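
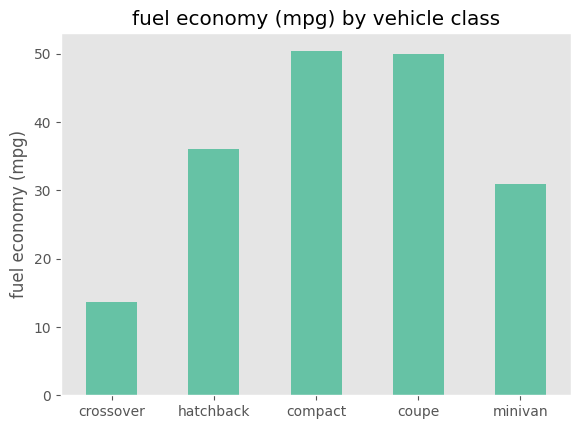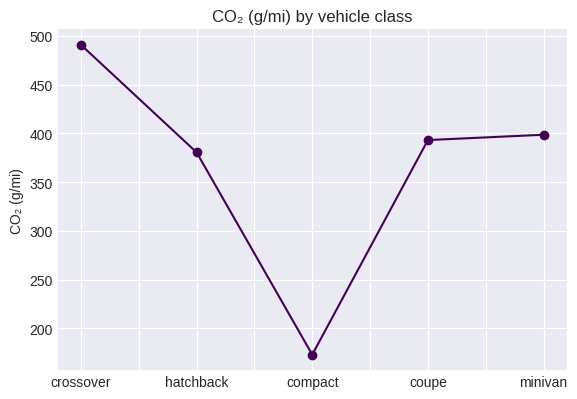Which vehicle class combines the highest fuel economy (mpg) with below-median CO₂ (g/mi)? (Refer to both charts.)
compact

Chart 2 median CO₂ (g/mi) ≈ 400; below-median vehicle classes: hatchback, compact. Among those, compact has the highest fuel economy (mpg) (≈ 50).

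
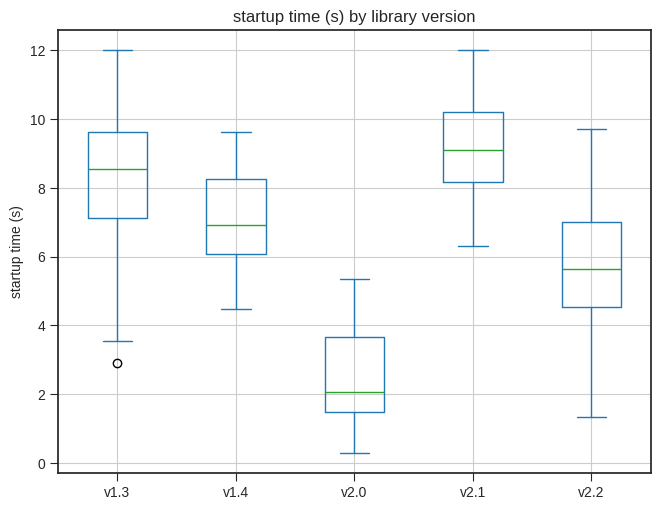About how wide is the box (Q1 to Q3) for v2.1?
Q3 ≈ 10, Q1 ≈ 8; IQR ≈ 2.

≈ 2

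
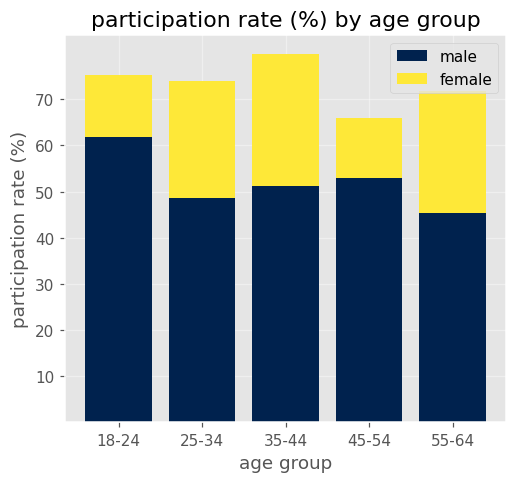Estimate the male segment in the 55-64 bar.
≈ 50

male top ≈ 50, bottom ≈ 0; segment ≈ 50.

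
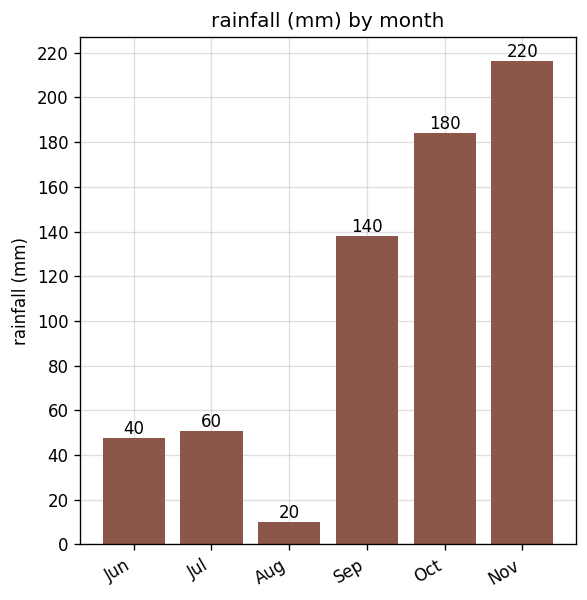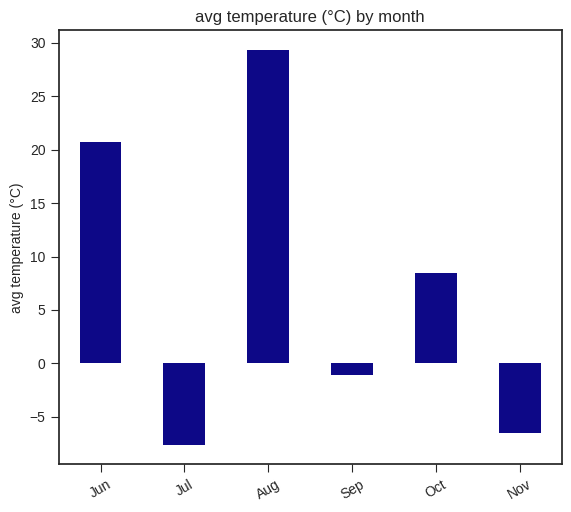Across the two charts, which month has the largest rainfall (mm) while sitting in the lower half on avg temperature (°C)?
Nov

Chart 2 median avg temperature (°C) ≈ 5; below-median months: Jul, Sep, Nov. Among those, Nov has the highest rainfall (mm) (≈ 220).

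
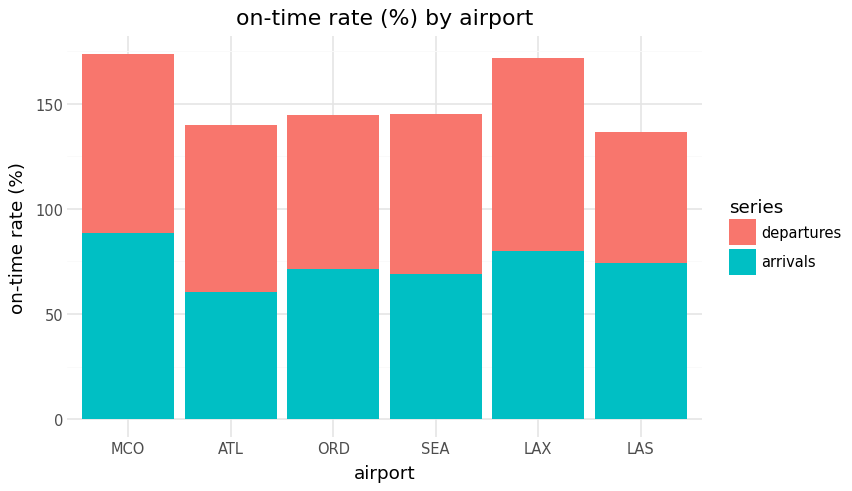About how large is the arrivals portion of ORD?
≈ 80

arrivals top ≈ 80, bottom ≈ 0; segment ≈ 80.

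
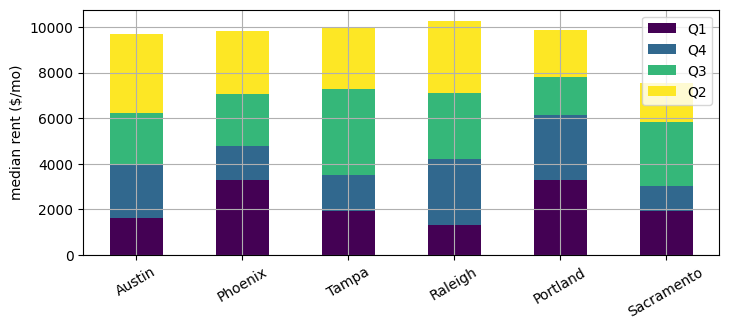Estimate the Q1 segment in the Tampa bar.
Q1 top ≈ 2000, bottom ≈ 0; segment ≈ 2000.

≈ 2000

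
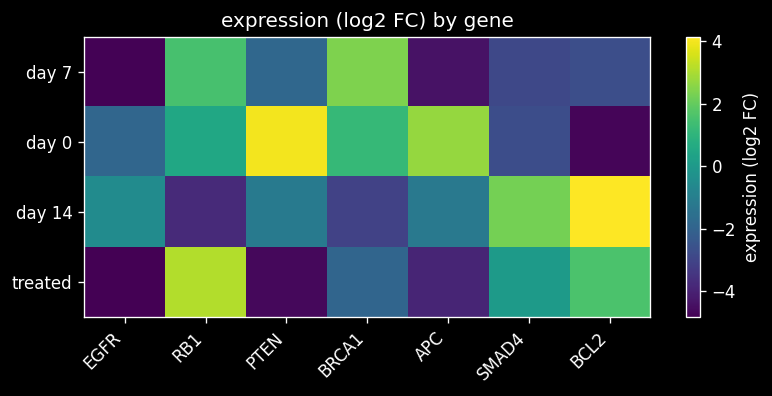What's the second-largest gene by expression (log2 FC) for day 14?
SMAD4

Top 3 for day 14: BCL2 ≈ 4, SMAD4 ≈ 2, EGFR ≈ -1.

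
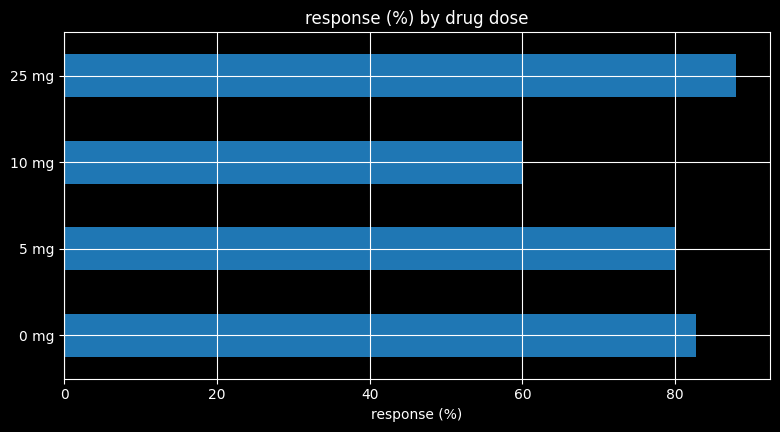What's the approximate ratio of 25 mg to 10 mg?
≈ 1.5×

25 mg ≈ 90, 10 mg ≈ 60; 90/60 ≈ 1.5.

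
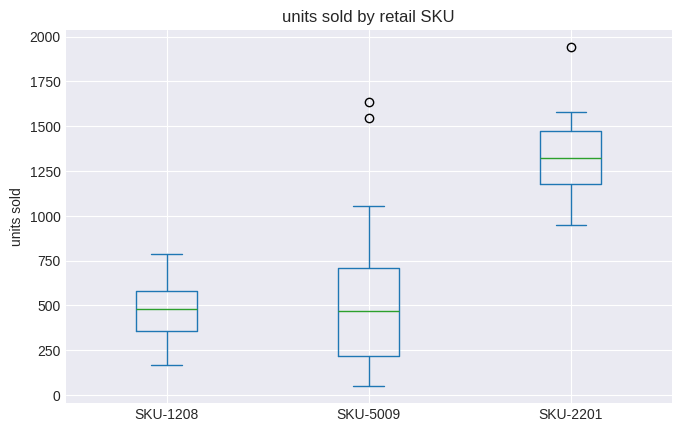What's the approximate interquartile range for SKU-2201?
≈ 300

Q3 ≈ 1500, Q1 ≈ 1200; IQR ≈ 300.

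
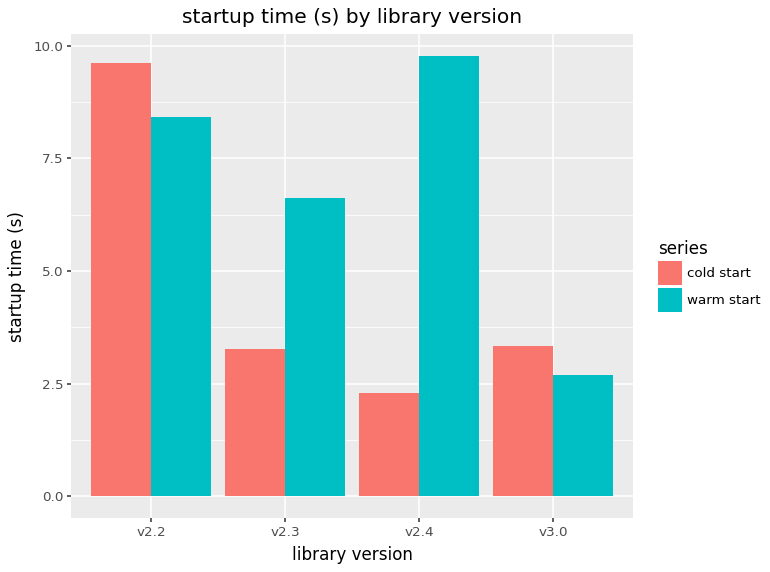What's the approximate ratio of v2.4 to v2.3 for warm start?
≈ 1.43×

v2.4 ≈ 10, v2.3 ≈ 7; 10/7 ≈ 1.43.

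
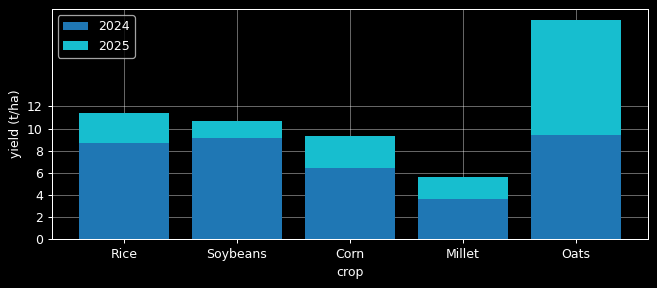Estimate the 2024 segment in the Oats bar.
≈ 10

2024 top ≈ 10, bottom ≈ 0; segment ≈ 10.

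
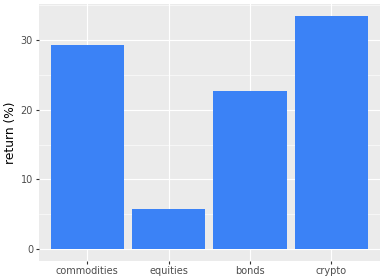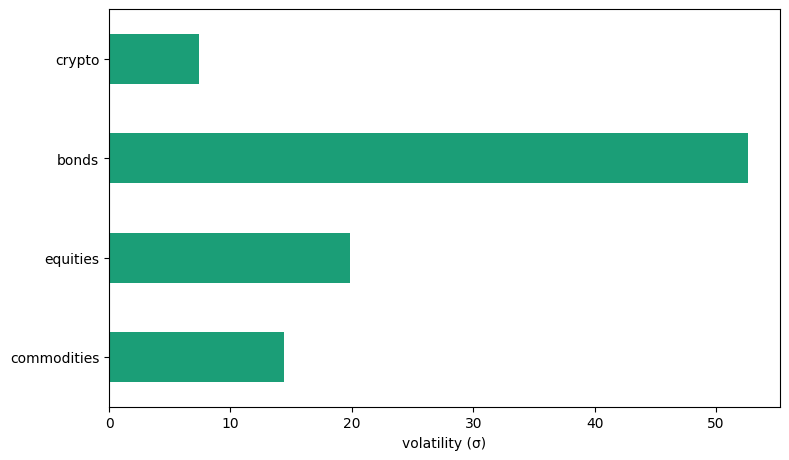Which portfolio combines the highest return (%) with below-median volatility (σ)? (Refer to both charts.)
crypto

Chart 2 median volatility (σ) ≈ 15; below-median portfolios: commodities, crypto. Among those, crypto has the highest return (%) (≈ 35).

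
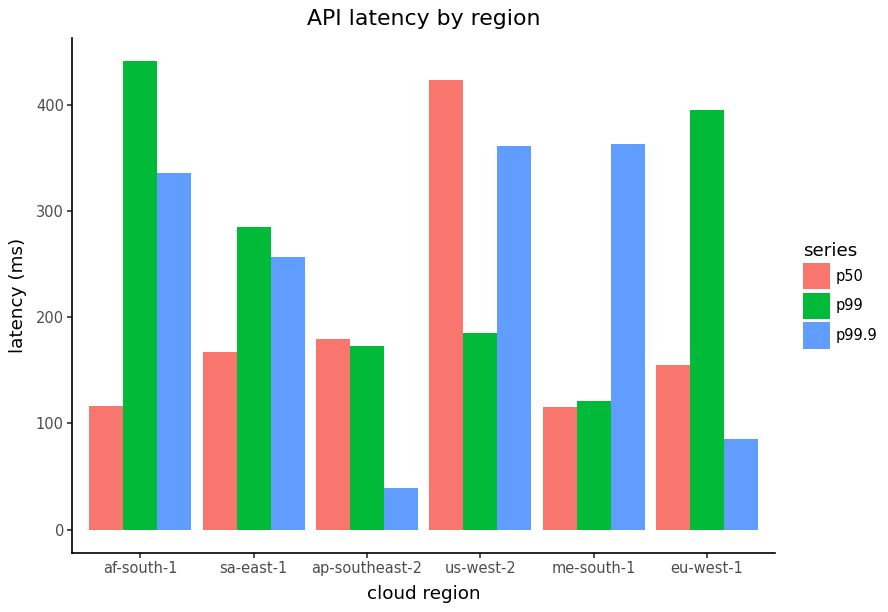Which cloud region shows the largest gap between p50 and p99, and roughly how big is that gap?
af-south-1, ≈ 350 ms

af-south-1: p50 ≈ 100, p99 ≈ 450 → gap ≈ 350. Next-largest (eu-west-1) is only ≈ 250.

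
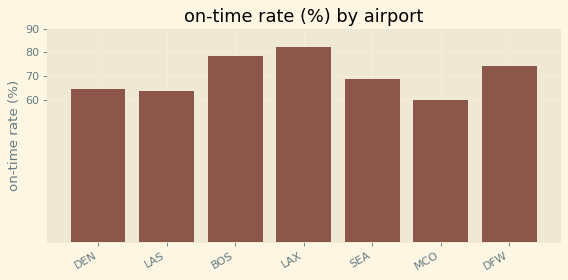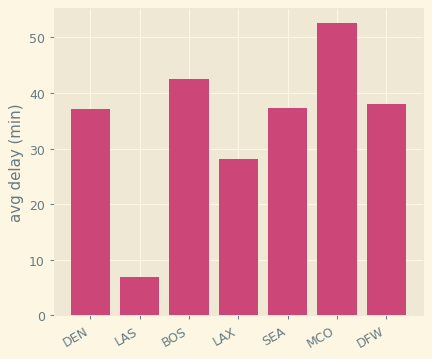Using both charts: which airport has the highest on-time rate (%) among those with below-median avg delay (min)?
LAX

Chart 2 median avg delay (min) ≈ 35; below-median airports: DEN, LAS, LAX. Among those, LAX has the highest on-time rate (%) (≈ 80).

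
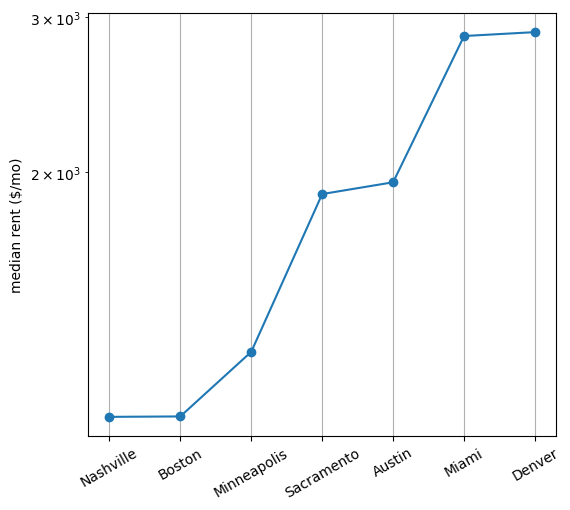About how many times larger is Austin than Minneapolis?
≈ 1.67×

Austin ≈ 2000, Minneapolis ≈ 1200; 2000/1200 ≈ 1.67.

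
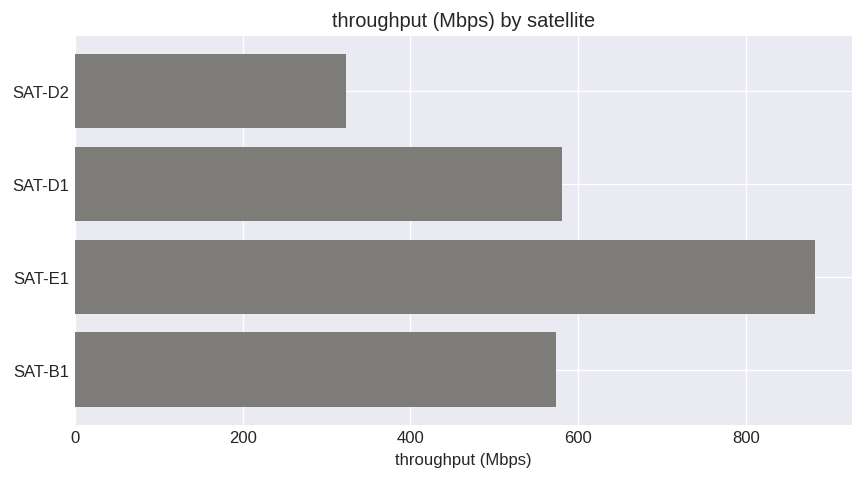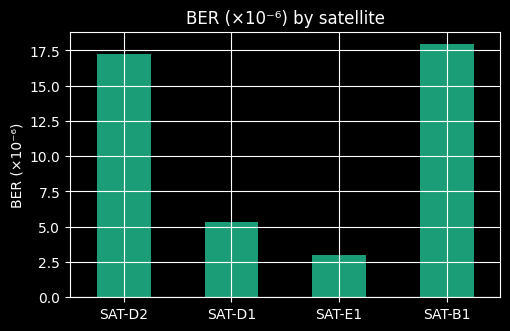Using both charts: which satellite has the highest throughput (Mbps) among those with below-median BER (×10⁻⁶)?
Chart 2 median BER (×10⁻⁶) ≈ 12; below-median satellites: SAT-D1, SAT-E1. Among those, SAT-E1 has the highest throughput (Mbps) (≈ 900).

SAT-E1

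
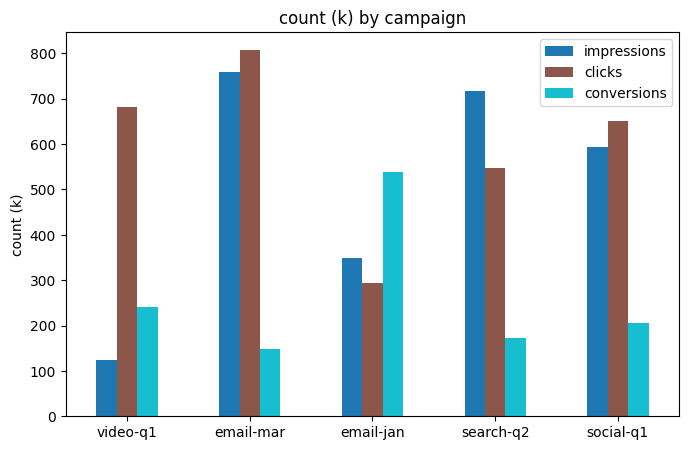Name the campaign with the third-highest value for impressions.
Top 4 for impressions: email-mar ≈ 800, search-q2 ≈ 700, social-q1 ≈ 600, email-jan ≈ 300.

social-q1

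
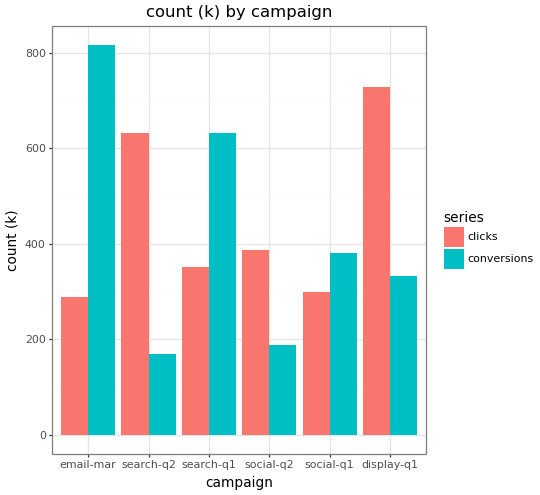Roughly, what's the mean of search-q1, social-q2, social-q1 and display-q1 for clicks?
≈ 450

(400 + 400 + 300 + 700) / 4 ≈ 450.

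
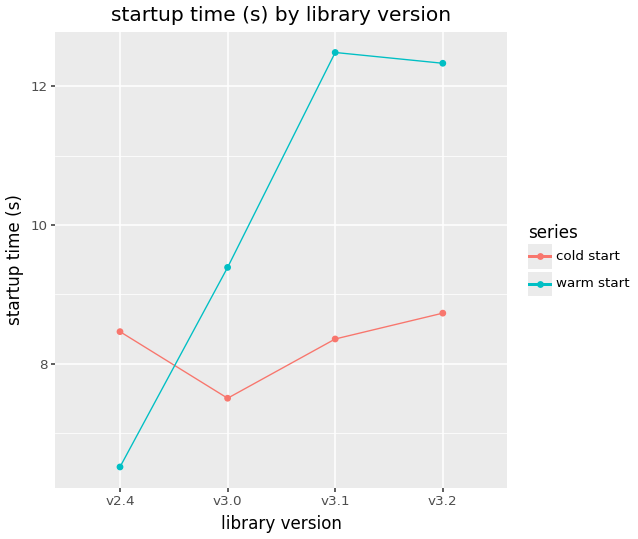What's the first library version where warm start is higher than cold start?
v3.0

v2.4: warm start ≈ 6.5 vs cold start ≈ 8.5 (not yet); v3.0: warm start ≈ 9.5 vs cold start ≈ 7.5 (first crossover).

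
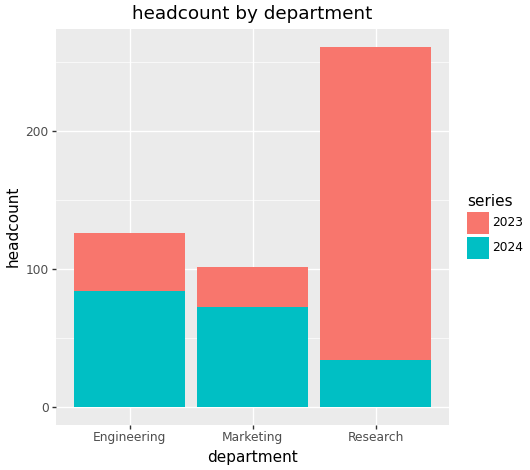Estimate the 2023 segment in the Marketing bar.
≈ 25

2023 top ≈ 100, bottom ≈ 75; segment ≈ 25.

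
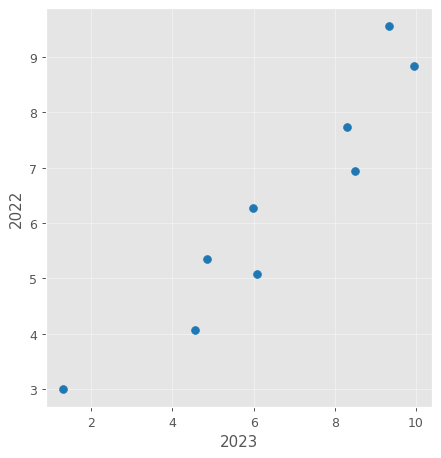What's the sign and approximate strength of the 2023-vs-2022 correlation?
Points are positively correlated; strong (|r| ≈ 0.9).

positive, strong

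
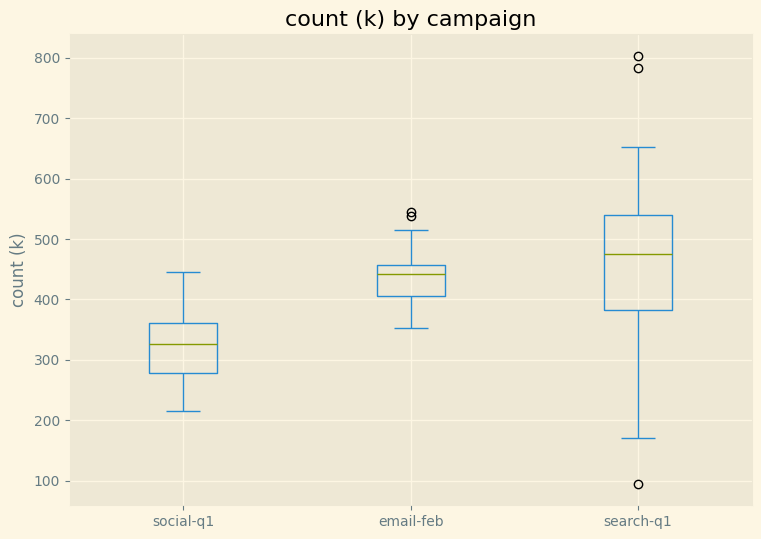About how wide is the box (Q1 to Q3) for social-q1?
≈ 80

Q3 ≈ 360, Q1 ≈ 280; IQR ≈ 80.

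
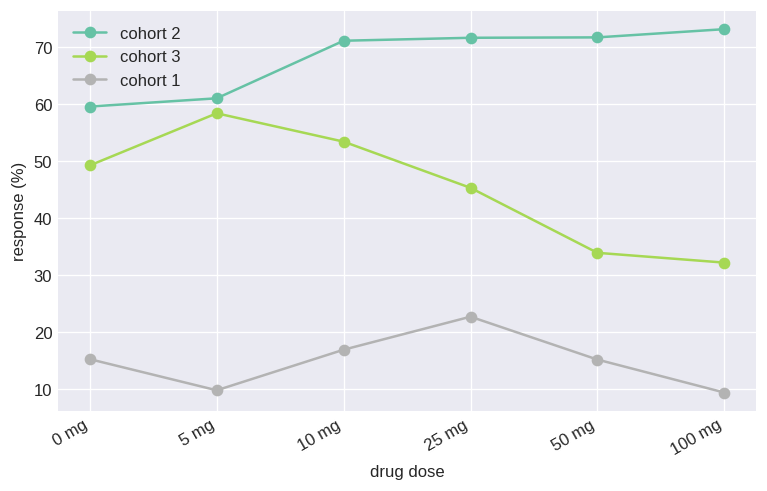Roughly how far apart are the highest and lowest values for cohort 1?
Max 25 mg ≈ 20, min 100 mg ≈ 10; range ≈ 10.

≈ 10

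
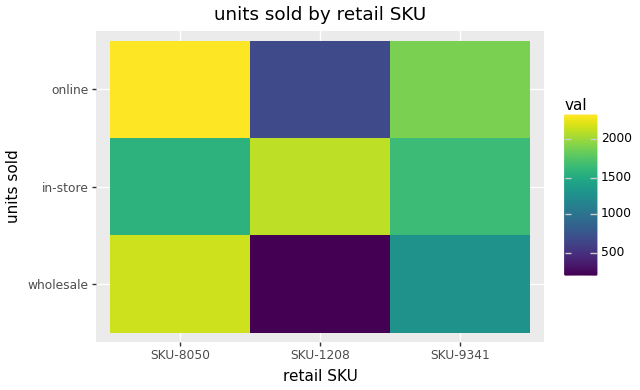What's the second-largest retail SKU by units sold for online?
SKU-9341

Top 3 for online: SKU-8050 ≈ 2400, SKU-9341 ≈ 2000, SKU-1208 ≈ 600.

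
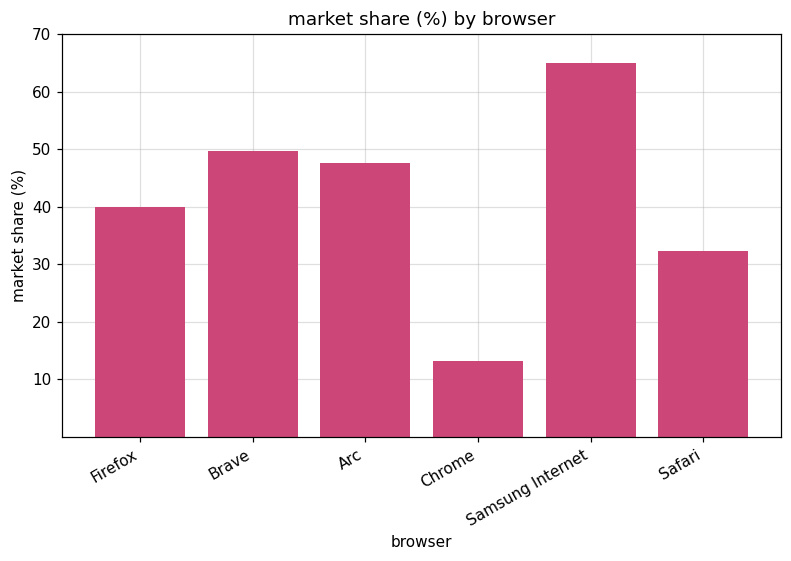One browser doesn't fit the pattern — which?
Chrome ≈ 10; the rest sit between ≈ 30 and ≈ 60.

Chrome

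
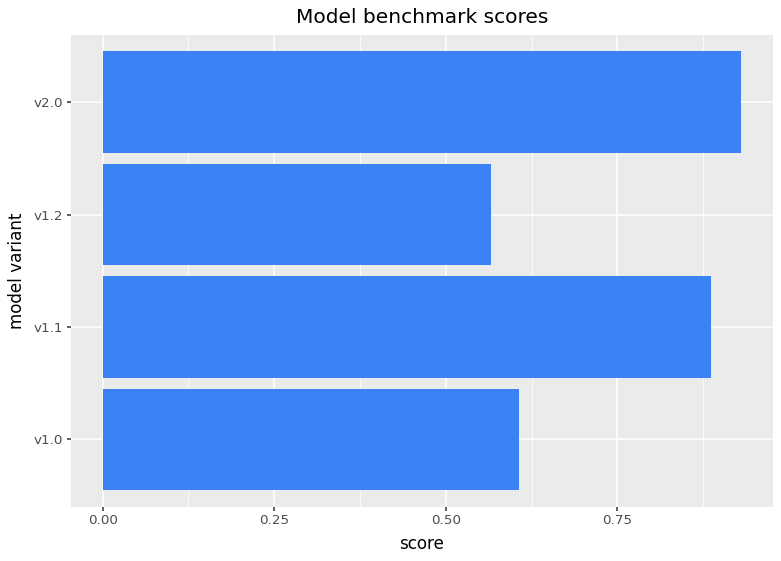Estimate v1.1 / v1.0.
≈ 1.5×

v1.1 ≈ 0.9, v1.0 ≈ 0.6; 0.9/0.6 ≈ 1.5.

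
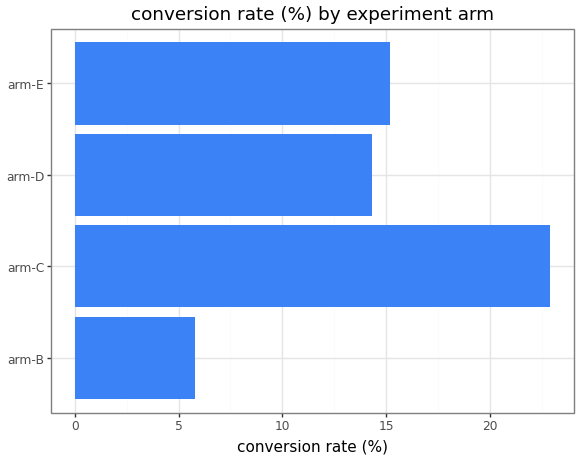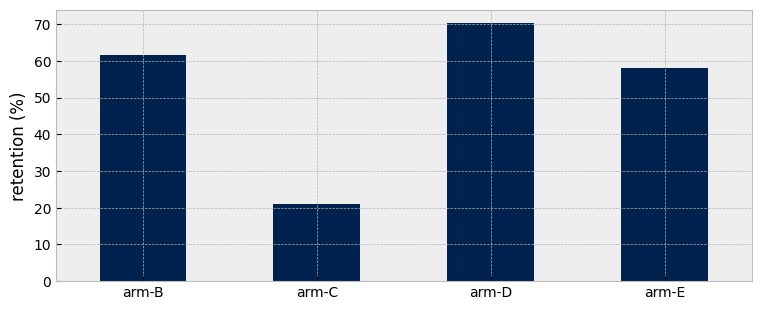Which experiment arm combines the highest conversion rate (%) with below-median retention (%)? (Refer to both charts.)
arm-C

Chart 2 median retention (%) ≈ 60; below-median experiment arms: arm-C, arm-E. Among those, arm-C has the highest conversion rate (%) (≈ 25).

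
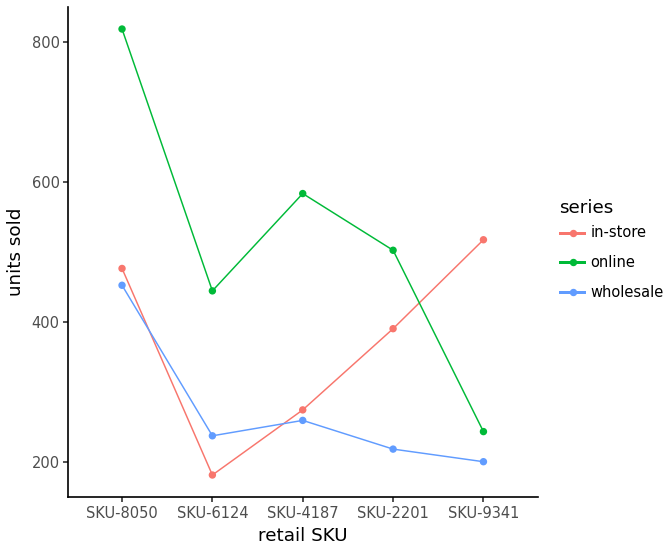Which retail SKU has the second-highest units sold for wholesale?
SKU-4187

Top 3 for wholesale: SKU-8050 ≈ 500, SKU-4187 ≈ 300, SKU-6124 ≈ 200.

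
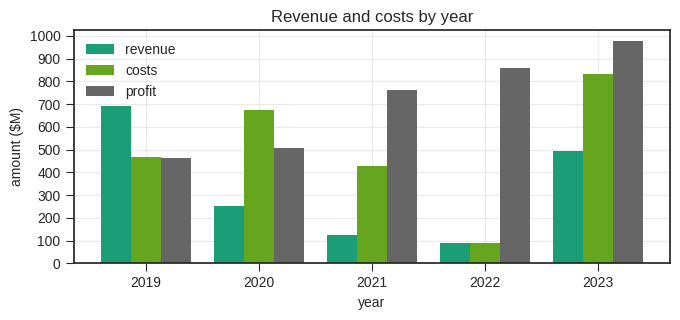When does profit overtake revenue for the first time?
2019: profit ≈ 500 vs revenue ≈ 700 (not yet); 2020: profit ≈ 500 vs revenue ≈ 300 (first crossover).

2020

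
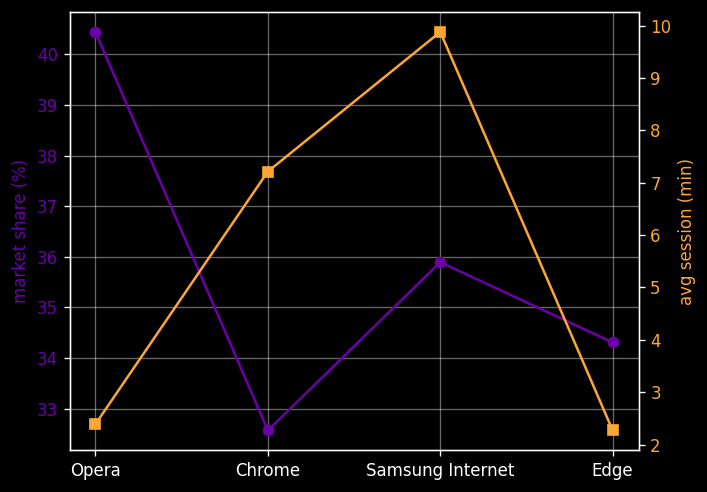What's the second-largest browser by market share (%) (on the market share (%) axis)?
Top 3 (on the market share (%) axis): Opera ≈ 40, Samsung Internet ≈ 36, Edge ≈ 34.

Samsung Internet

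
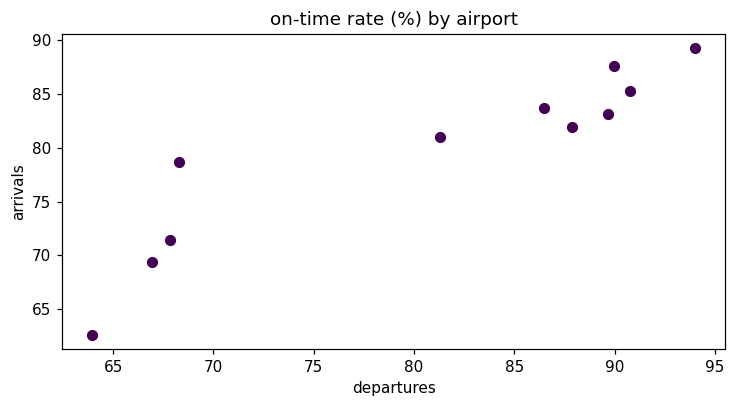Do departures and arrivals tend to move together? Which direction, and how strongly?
positive, strong

Points are positively correlated; strong (|r| ≈ 0.9).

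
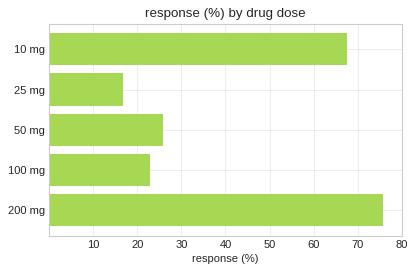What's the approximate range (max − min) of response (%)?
≈ 60

Max 200 mg ≈ 80, min 25 mg ≈ 20; range ≈ 60.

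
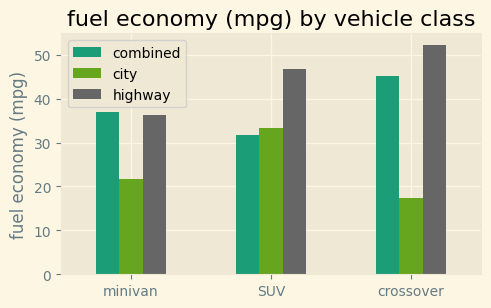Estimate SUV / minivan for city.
SUV ≈ 35, minivan ≈ 20; 35/20 ≈ 1.75.

≈ 1.75×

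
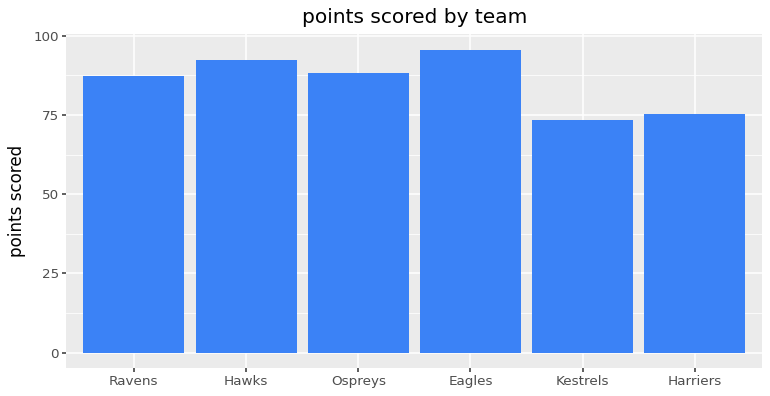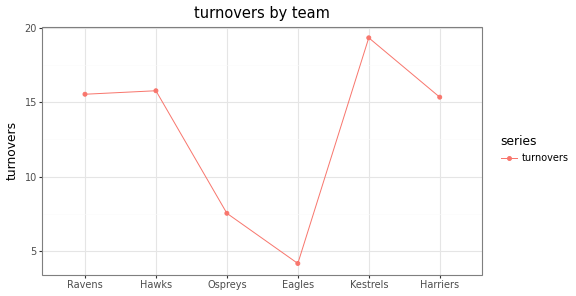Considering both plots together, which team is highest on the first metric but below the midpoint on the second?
Eagles

Chart 2 median turnovers ≈ 16; below-median teams: Ospreys, Eagles, Harriers. Among those, Eagles has the highest points scored (≈ 100).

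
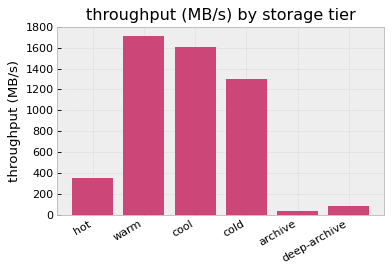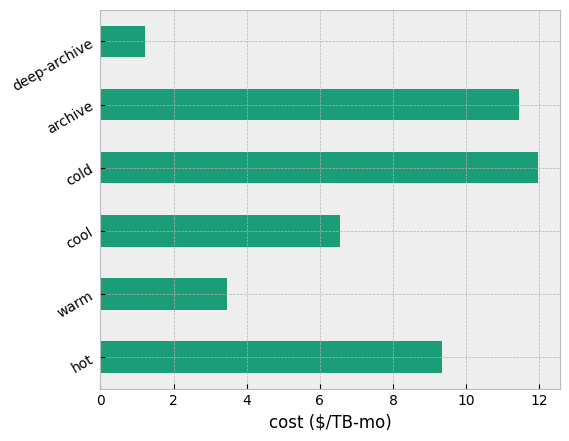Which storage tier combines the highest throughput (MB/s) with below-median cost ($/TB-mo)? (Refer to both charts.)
Chart 2 median cost ($/TB-mo) ≈ 8; below-median storage tiers: warm, cool, deep-archive. Among those, warm has the highest throughput (MB/s) (≈ 1800).

warm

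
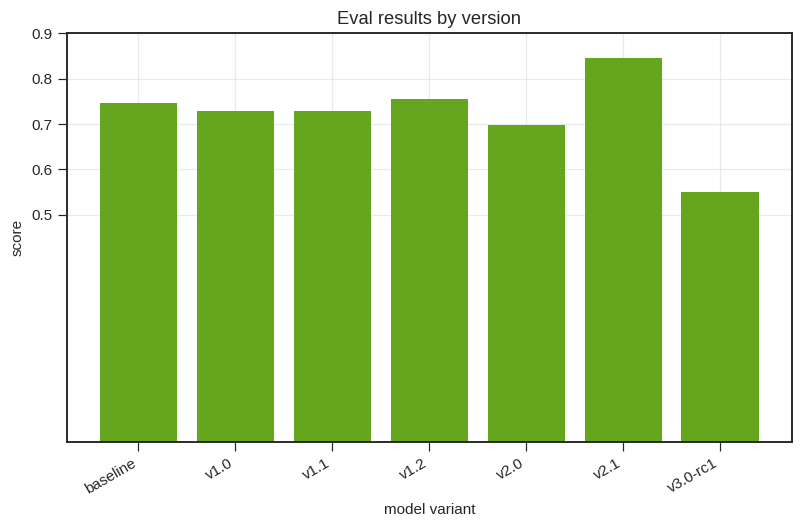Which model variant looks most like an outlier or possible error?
v3.0-rc1 ≈ 0.6; the rest sit between ≈ 0.7 and ≈ 0.8.

v3.0-rc1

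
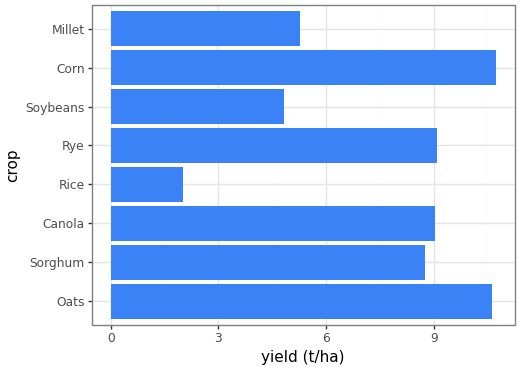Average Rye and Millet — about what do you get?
≈ 7

(9 + 5) / 2 ≈ 7.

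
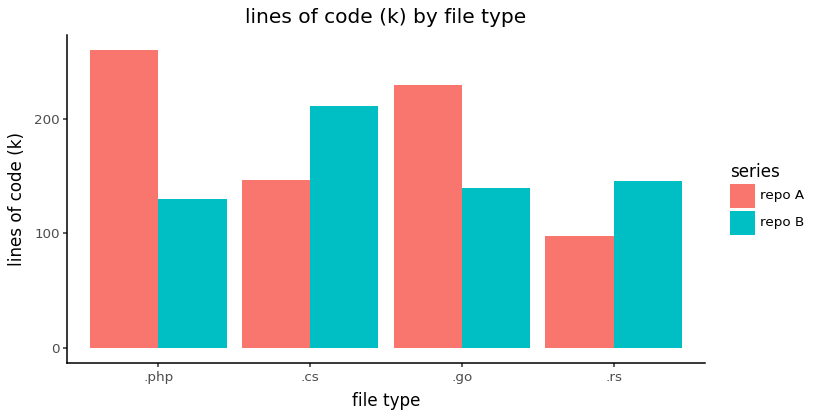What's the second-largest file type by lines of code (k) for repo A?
.go

Top 3 for repo A: .php ≈ 250, .go ≈ 225, .cs ≈ 150.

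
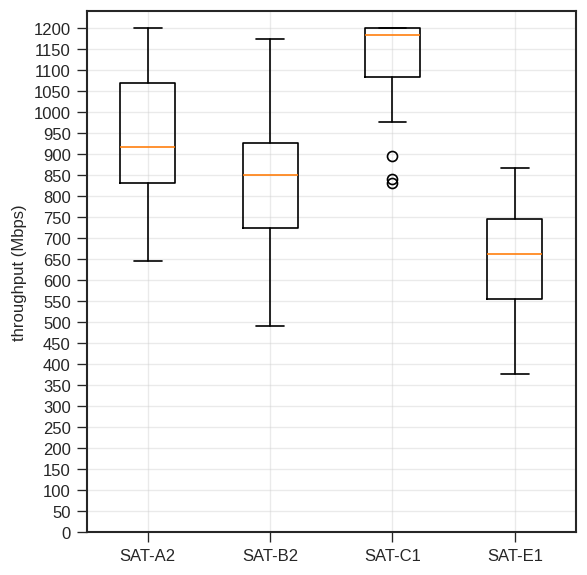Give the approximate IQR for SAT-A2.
Q3 ≈ 1050, Q1 ≈ 850; IQR ≈ 200.

≈ 200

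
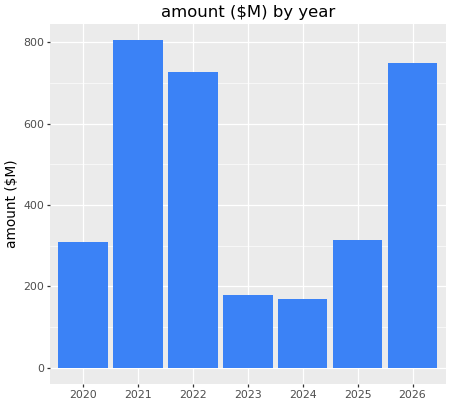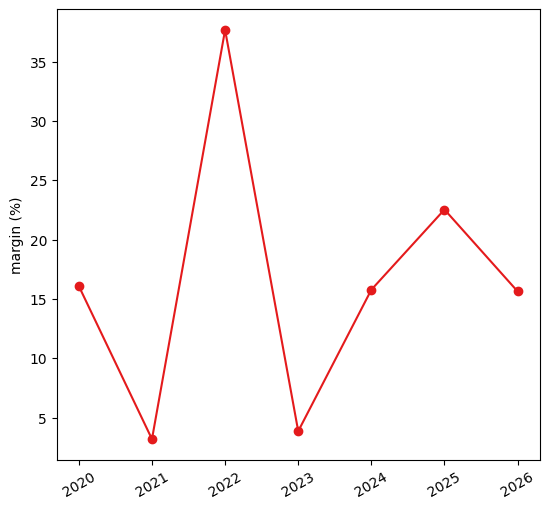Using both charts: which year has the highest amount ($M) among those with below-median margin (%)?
2021

Chart 2 median margin (%) ≈ 15; below-median years: 2021, 2023, 2026. Among those, 2021 has the highest amount ($M) (≈ 800).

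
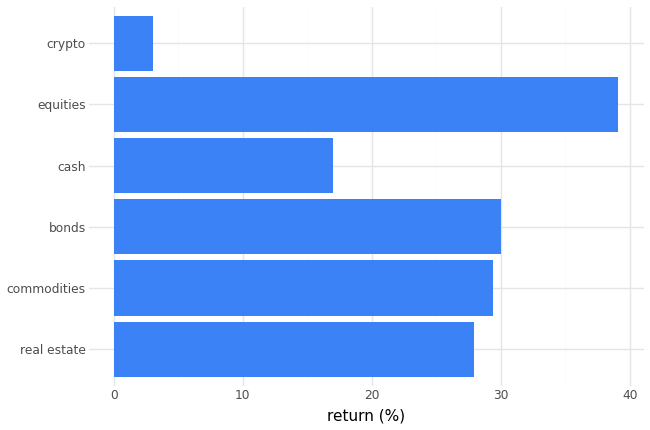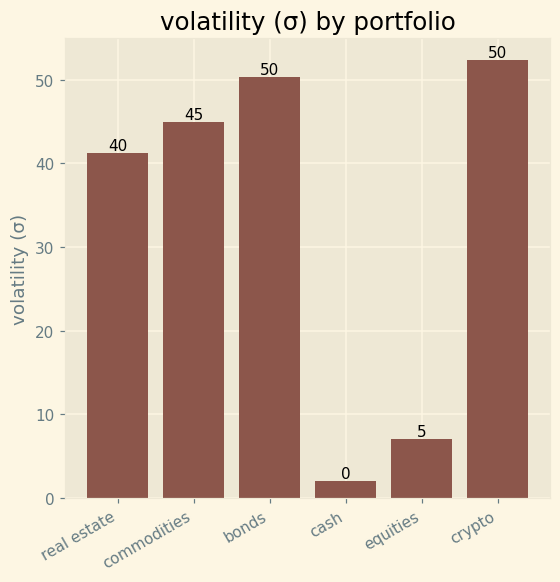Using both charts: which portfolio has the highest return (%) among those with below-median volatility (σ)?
Chart 2 median volatility (σ) ≈ 45; below-median portfolios: real estate, cash, equities. Among those, equities has the highest return (%) (≈ 40).

equities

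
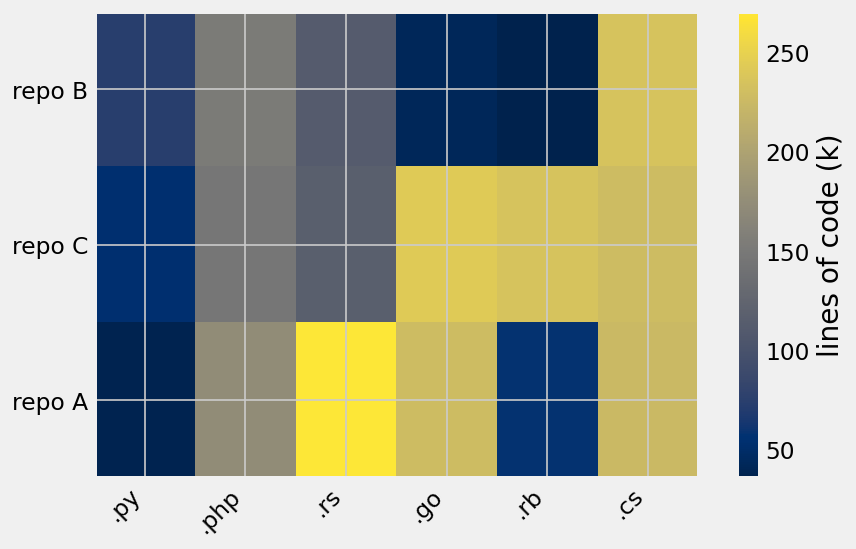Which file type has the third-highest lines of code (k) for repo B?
.rs

Top 4 for repo B: .cs ≈ 240, .php ≈ 160, .rs ≈ 120, .py ≈ 80.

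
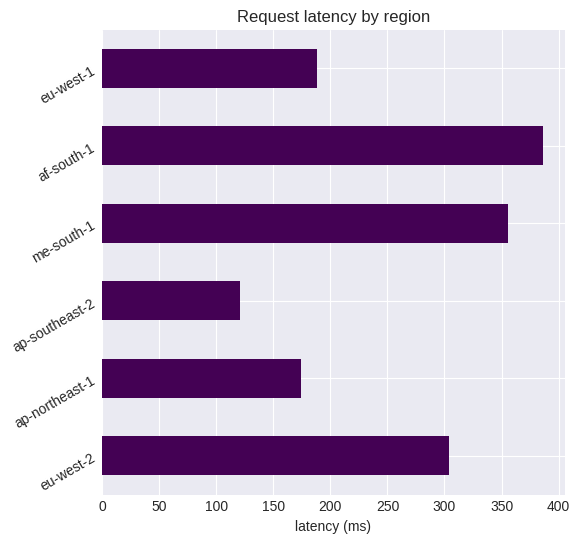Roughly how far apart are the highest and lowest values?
Max af-south-1 ≈ 400, min ap-southeast-2 ≈ 100; range ≈ 300.

≈ 300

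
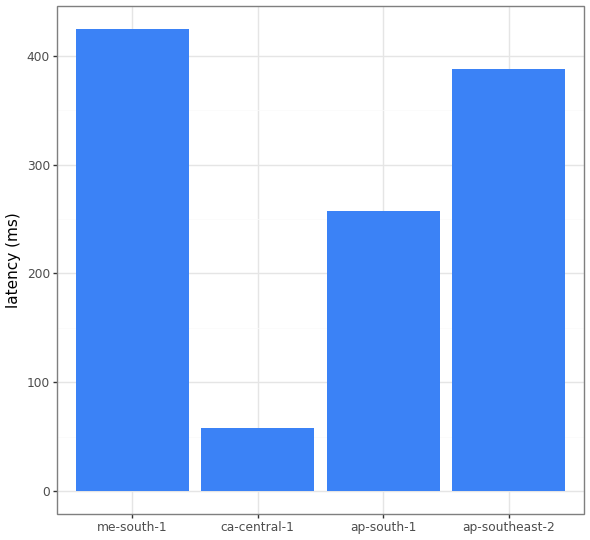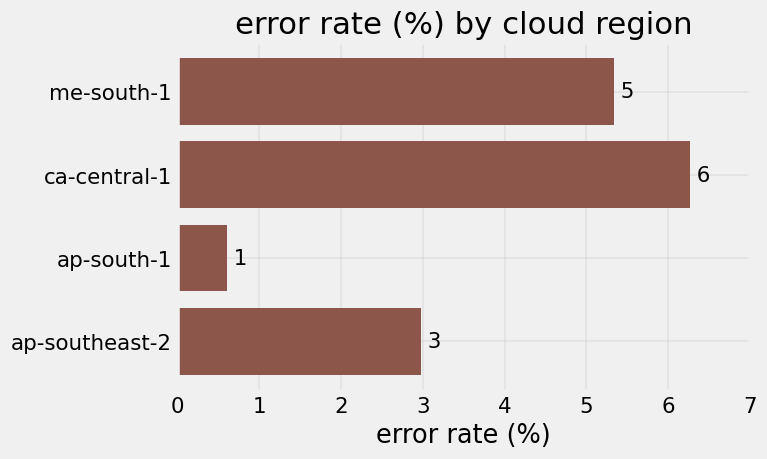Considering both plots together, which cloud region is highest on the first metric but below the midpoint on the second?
ap-southeast-2

Chart 2 median error rate (%) ≈ 4; below-median cloud regions: ap-south-1, ap-southeast-2. Among those, ap-southeast-2 has the highest latency (ms) (≈ 400).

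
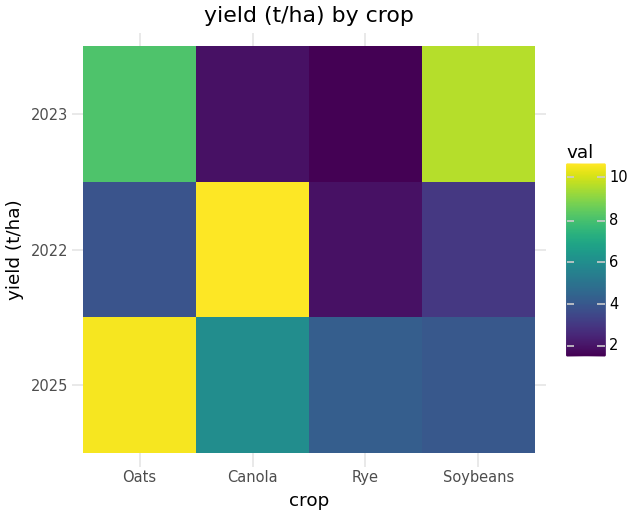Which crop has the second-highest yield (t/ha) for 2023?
Top 3 for 2023: Soybeans ≈ 10, Oats ≈ 8, Canola ≈ 2.

Oats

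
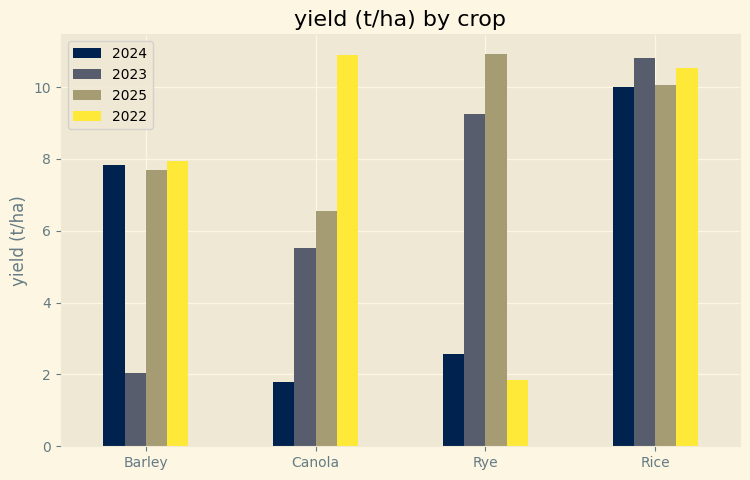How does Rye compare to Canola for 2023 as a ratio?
≈ 1.5×

Rye ≈ 9, Canola ≈ 6; 9/6 ≈ 1.5.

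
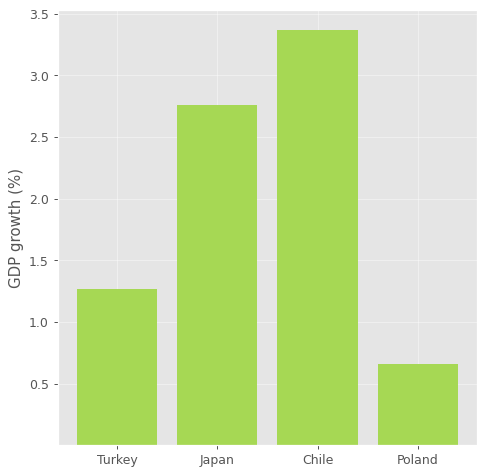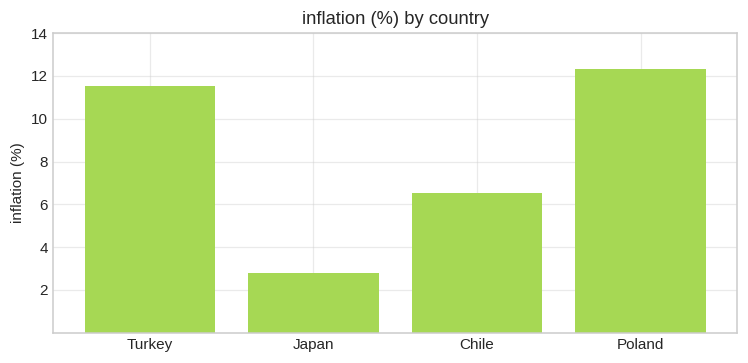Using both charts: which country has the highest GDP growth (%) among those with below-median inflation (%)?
Chile

Chart 2 median inflation (%) ≈ 10; below-median countries: Japan, Chile. Among those, Chile has the highest GDP growth (%) (≈ 3.5).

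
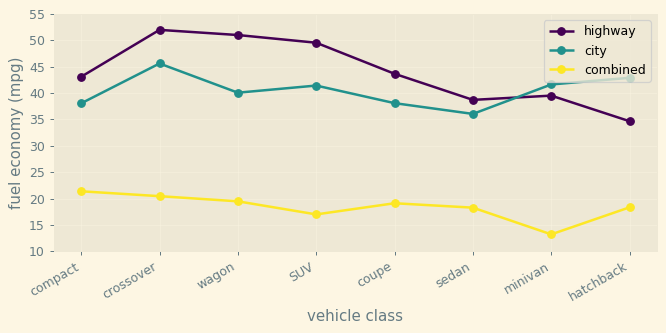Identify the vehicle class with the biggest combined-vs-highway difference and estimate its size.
SUV, ≈ 35 mpg

SUV: combined ≈ 15, highway ≈ 50 → gap ≈ 35. Next-largest (wagon) is only ≈ 30.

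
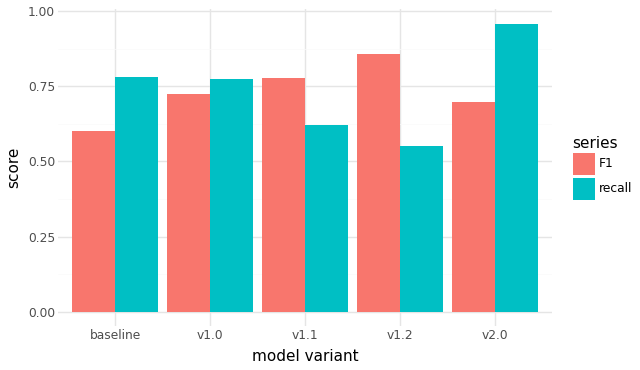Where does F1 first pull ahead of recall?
v1.1

v1.0: F1 ≈ 0.7 vs recall ≈ 0.8 (not yet); v1.1: F1 ≈ 0.8 vs recall ≈ 0.6 (first crossover).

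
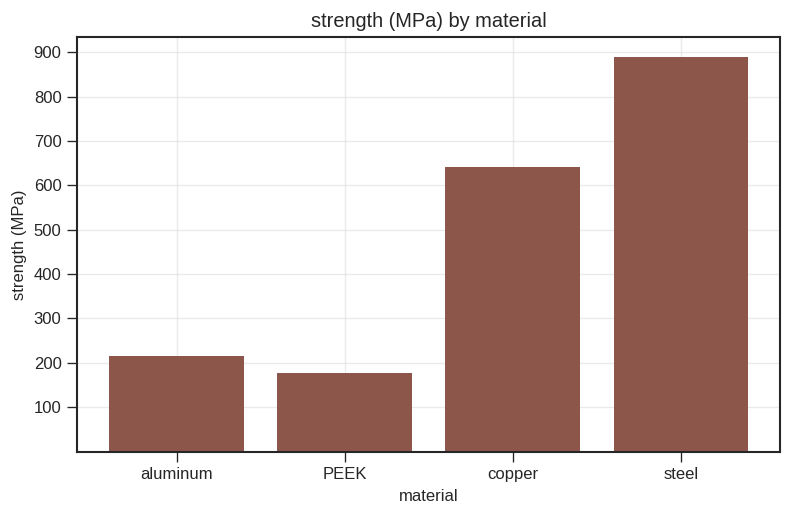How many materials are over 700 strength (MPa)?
1

Above 700: steel.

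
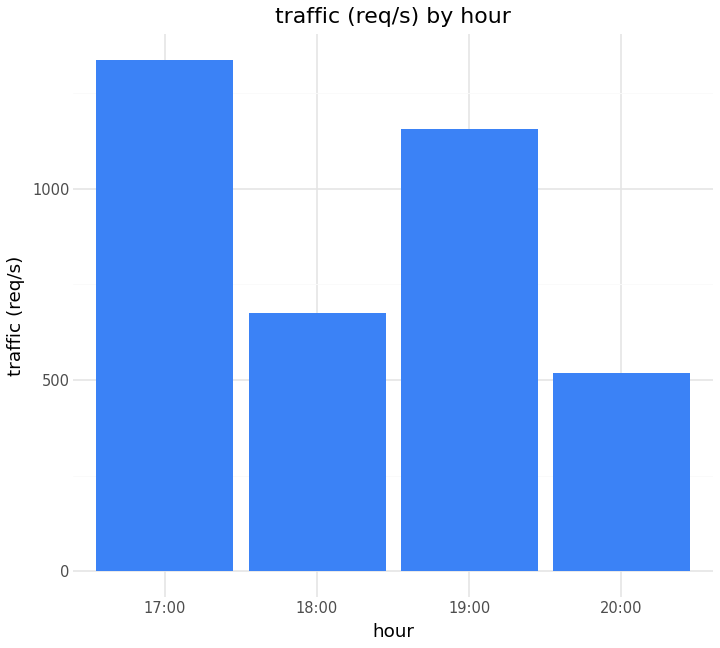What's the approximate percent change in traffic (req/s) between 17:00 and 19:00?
≈ -14.3%

17:00 ≈ 1400, 19:00 ≈ 1200; (1200 − 1400) / 1400 ≈ -14.3%.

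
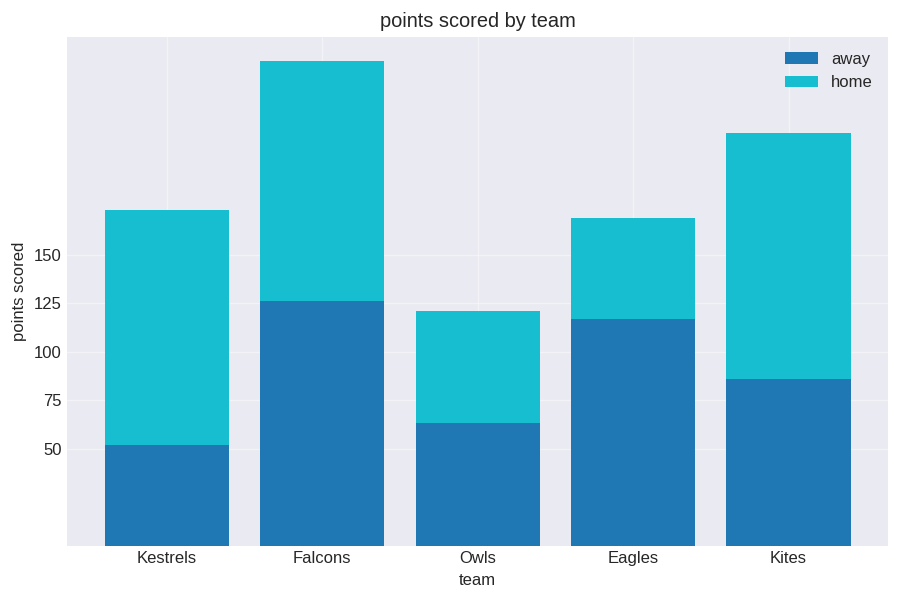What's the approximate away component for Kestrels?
away top ≈ 50, bottom ≈ 0; segment ≈ 50.

≈ 50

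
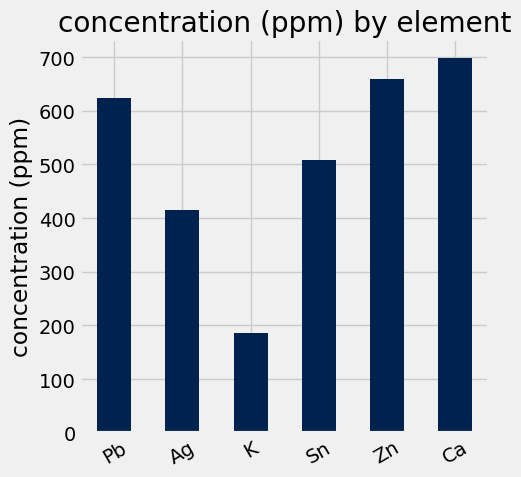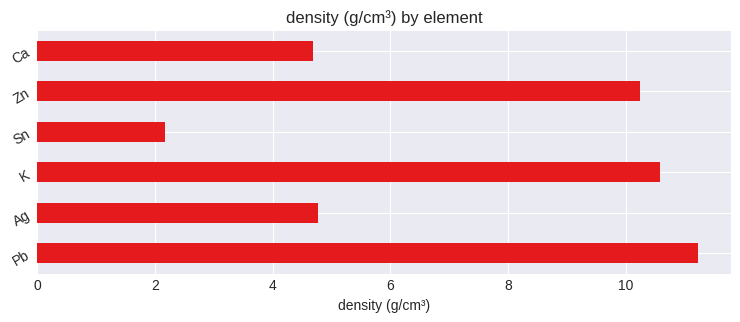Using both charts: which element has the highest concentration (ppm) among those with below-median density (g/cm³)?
Ca

Chart 2 median density (g/cm³) ≈ 8; below-median elements: Ag, Sn, Ca. Among those, Ca has the highest concentration (ppm) (≈ 700).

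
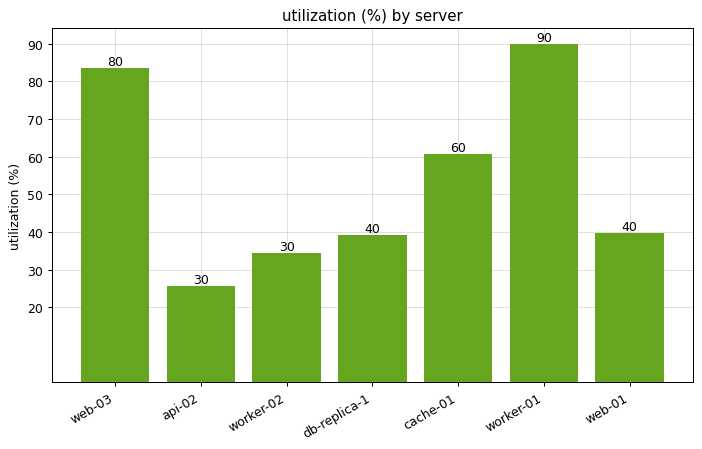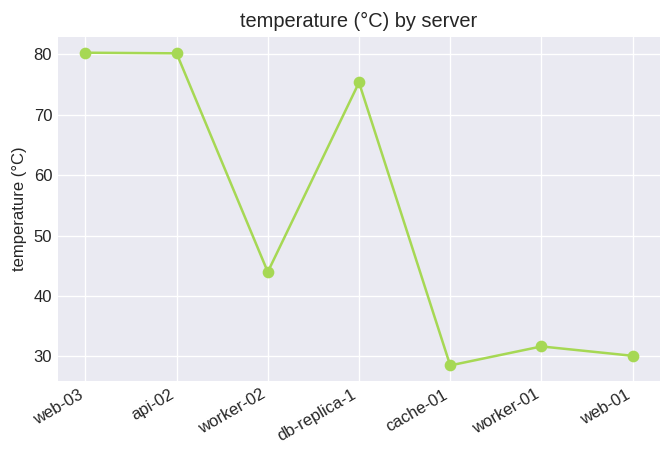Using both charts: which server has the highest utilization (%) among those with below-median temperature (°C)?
Chart 2 median temperature (°C) ≈ 40; below-median servers: cache-01, worker-01, web-01. Among those, worker-01 has the highest utilization (%) (≈ 90).

worker-01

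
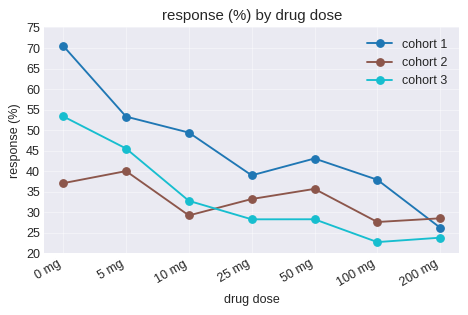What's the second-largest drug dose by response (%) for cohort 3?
Top 3 for cohort 3: 0 mg ≈ 55, 5 mg ≈ 45, 10 mg ≈ 35.

5 mg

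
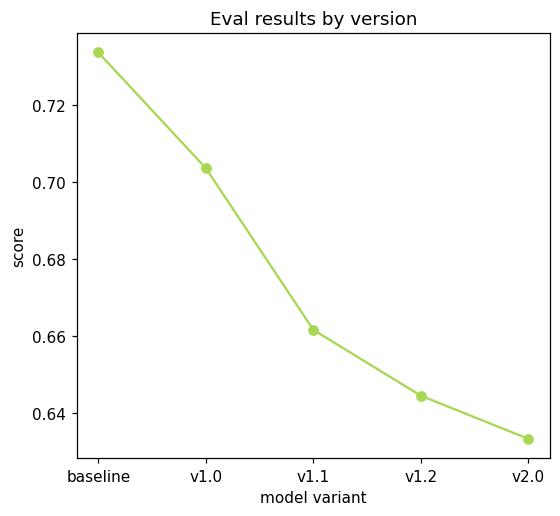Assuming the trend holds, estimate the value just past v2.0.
Last three: 0.66, 0.64, 0.63 → slope ≈ -0.015/step → next ≈ 0.615.

≈ 0.615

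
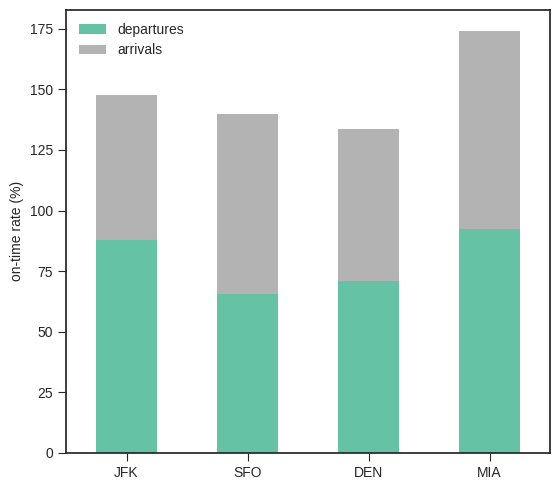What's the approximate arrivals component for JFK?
arrivals top ≈ 140, bottom ≈ 80; segment ≈ 60.

≈ 60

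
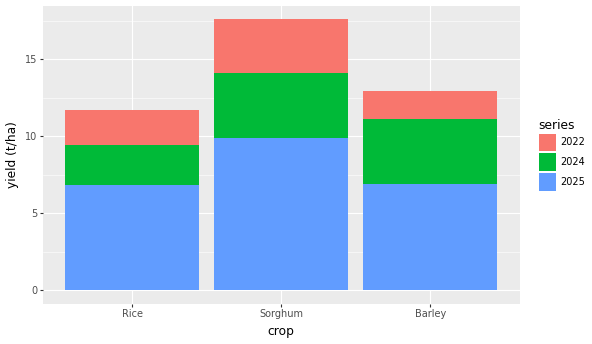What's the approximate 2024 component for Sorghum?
2024 top ≈ 14, bottom ≈ 10; segment ≈ 4.

≈ 4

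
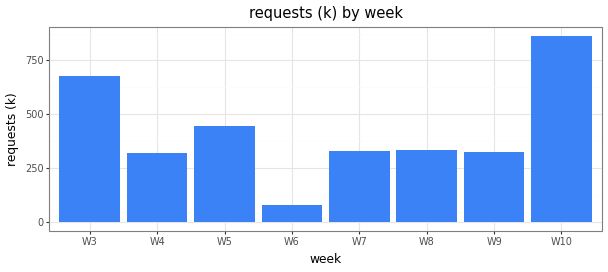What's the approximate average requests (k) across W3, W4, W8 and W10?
(700 + 300 + 300 + 900) / 4 ≈ 550.

≈ 550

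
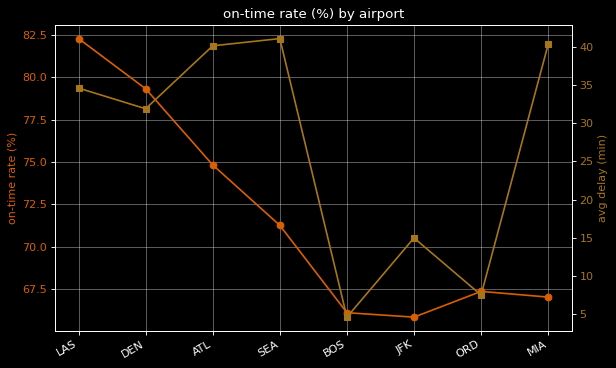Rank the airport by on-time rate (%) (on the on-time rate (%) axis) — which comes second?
Top 3 (on the on-time rate (%) axis): LAS ≈ 82, DEN ≈ 80, ATL ≈ 74.

DEN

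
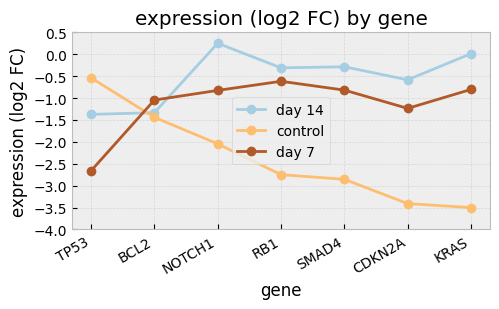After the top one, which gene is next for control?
Top 3 for control: TP53 ≈ -0.5, BCL2 ≈ -1.5, NOTCH1 ≈ -2.0.

BCL2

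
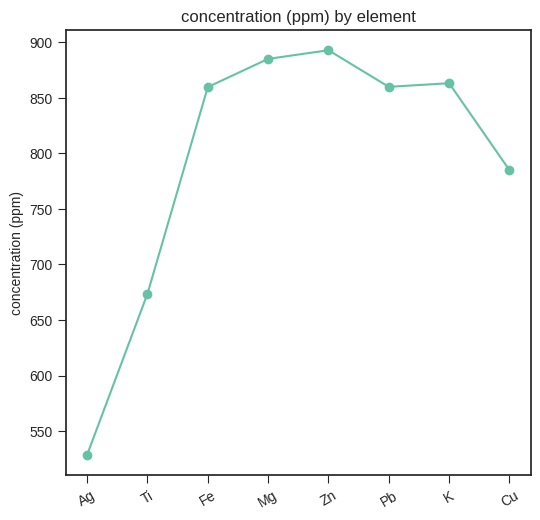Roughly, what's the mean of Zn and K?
≈ 875

(900 + 850) / 2 ≈ 875.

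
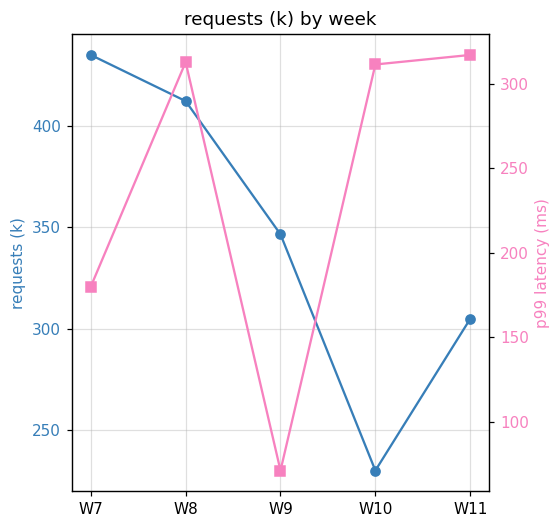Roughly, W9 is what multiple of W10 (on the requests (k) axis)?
W9 ≈ 340, W10 ≈ 220; 340/220 ≈ 1.55.

≈ 1.55×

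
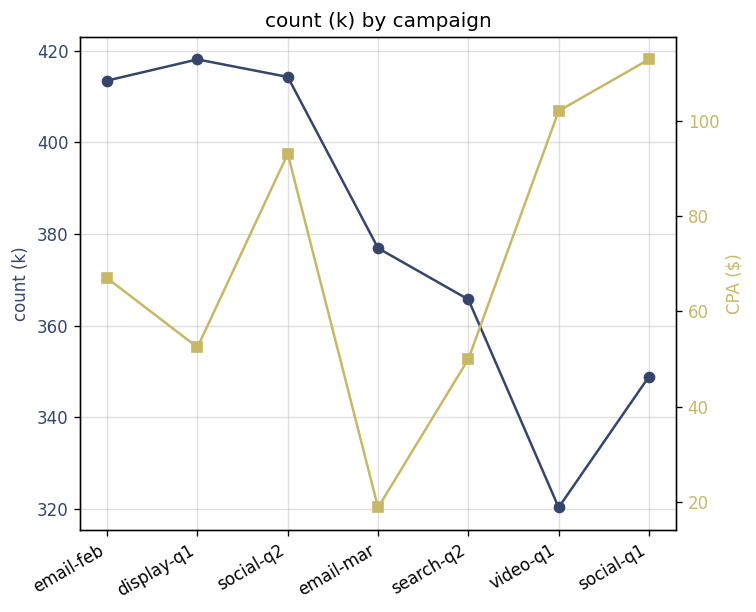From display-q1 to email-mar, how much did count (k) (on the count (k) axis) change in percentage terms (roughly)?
≈ -9.5%

display-q1 ≈ 420, email-mar ≈ 380; (380 − 420) / 420 ≈ -9.5%.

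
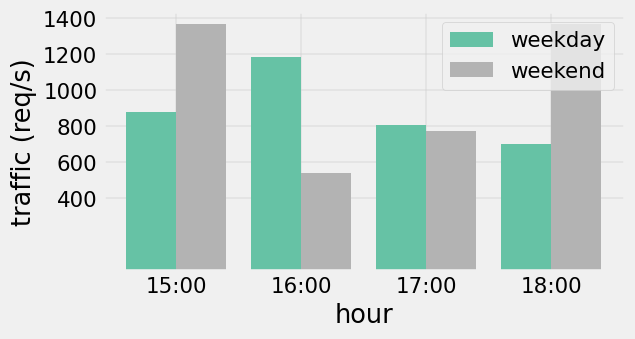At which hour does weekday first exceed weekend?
16:00

15:00: weekday ≈ 800 vs weekend ≈ 1400 (not yet); 16:00: weekday ≈ 1200 vs weekend ≈ 600 (first crossover).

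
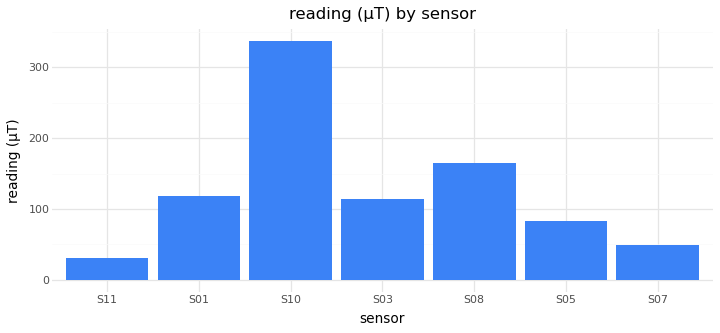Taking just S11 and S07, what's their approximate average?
≈ 50

(50 + 50) / 2 ≈ 50.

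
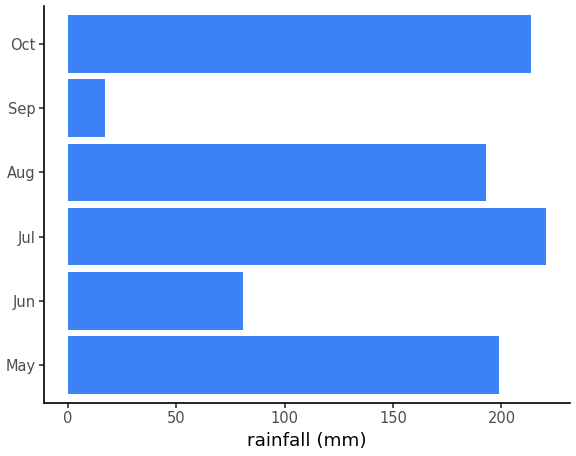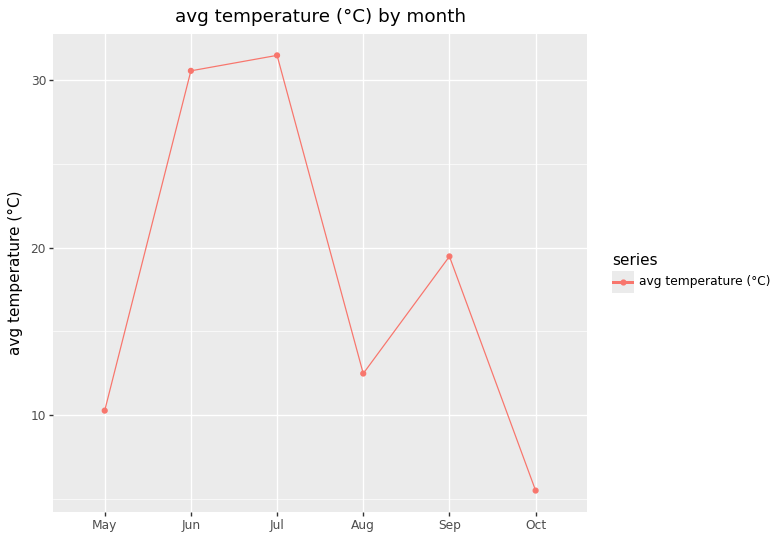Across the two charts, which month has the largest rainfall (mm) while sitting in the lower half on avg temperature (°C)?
Chart 2 median avg temperature (°C) ≈ 15; below-median months: May, Aug, Oct. Among those, Oct has the highest rainfall (mm) (≈ 225).

Oct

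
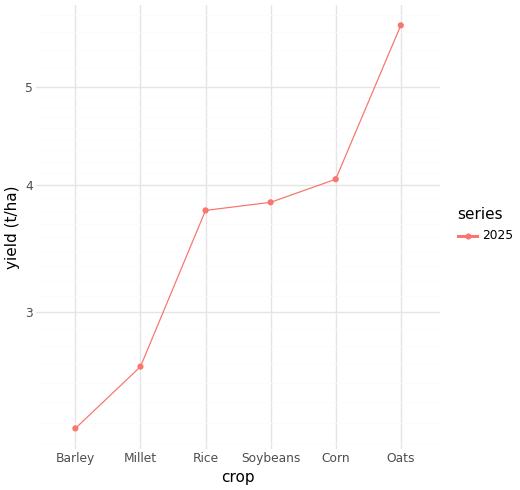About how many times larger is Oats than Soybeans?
≈ 1.5×

Oats ≈ 6.0, Soybeans ≈ 4.0; 6.0/4.0 ≈ 1.5.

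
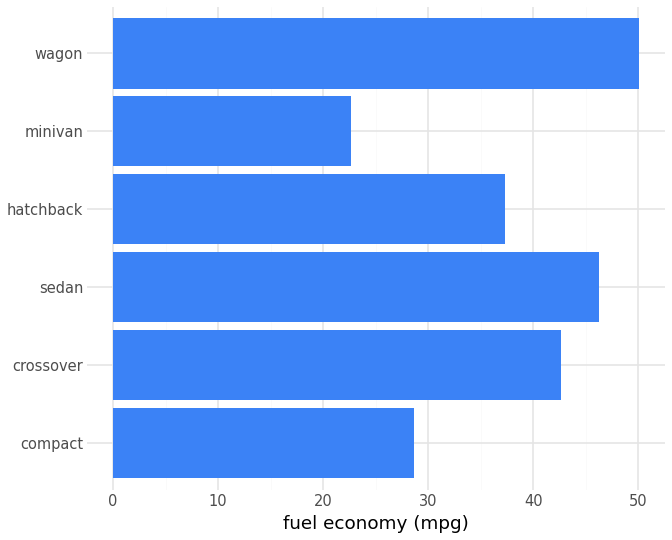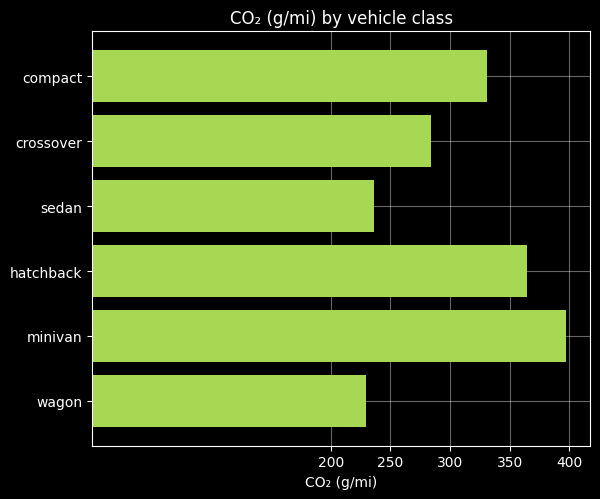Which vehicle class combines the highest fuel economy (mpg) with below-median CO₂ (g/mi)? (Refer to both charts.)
wagon

Chart 2 median CO₂ (g/mi) ≈ 300; below-median vehicle classes: crossover, sedan, wagon. Among those, wagon has the highest fuel economy (mpg) (≈ 50).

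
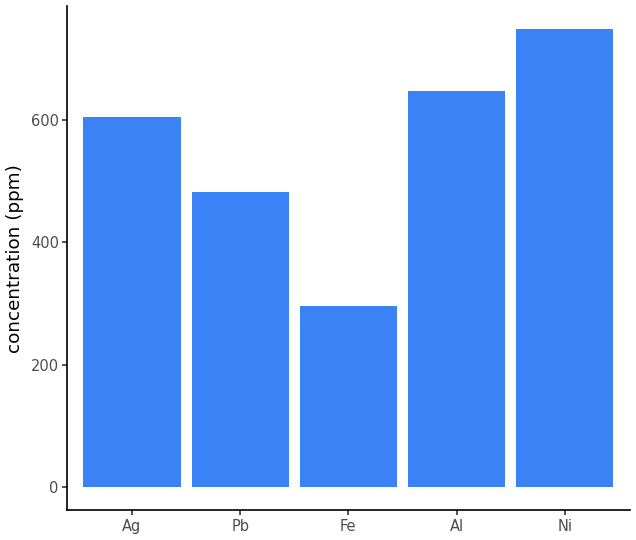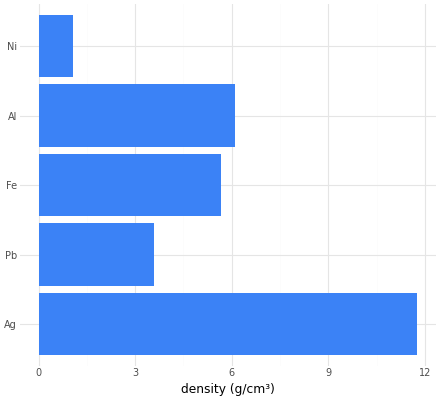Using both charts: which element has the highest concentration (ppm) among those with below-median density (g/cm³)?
Chart 2 median density (g/cm³) ≈ 6; below-median elements: Pb, Ni. Among those, Ni has the highest concentration (ppm) (≈ 700).

Ni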